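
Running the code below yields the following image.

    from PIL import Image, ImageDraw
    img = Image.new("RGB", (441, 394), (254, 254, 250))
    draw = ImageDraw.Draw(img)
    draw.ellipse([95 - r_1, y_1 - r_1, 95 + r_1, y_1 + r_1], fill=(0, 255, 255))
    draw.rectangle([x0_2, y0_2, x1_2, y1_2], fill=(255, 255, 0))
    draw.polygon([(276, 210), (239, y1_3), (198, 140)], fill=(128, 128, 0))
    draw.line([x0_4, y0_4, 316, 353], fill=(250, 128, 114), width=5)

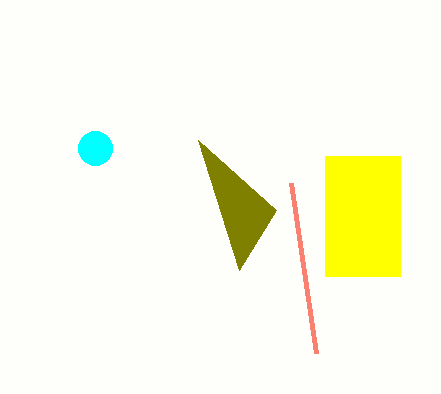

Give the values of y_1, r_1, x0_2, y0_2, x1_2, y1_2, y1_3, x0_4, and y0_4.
y_1 = 148, r_1 = 17, x0_2 = 325, y0_2 = 156, x1_2 = 400, y1_2 = 276, y1_3 = 270, x0_4 = 291, y0_4 = 183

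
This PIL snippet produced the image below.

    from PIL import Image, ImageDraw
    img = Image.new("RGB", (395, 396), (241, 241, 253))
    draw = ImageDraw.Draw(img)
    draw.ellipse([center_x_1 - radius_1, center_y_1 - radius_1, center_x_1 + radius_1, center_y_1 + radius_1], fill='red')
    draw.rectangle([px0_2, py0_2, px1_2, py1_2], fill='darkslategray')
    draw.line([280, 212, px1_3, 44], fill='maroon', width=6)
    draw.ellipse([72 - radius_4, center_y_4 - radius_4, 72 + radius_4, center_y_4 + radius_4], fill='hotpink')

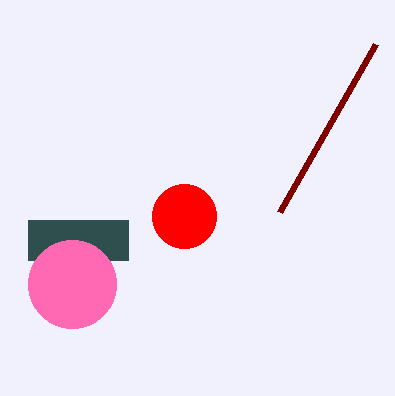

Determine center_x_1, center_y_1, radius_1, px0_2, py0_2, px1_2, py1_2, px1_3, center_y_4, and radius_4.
center_x_1 = 184
center_y_1 = 216
radius_1 = 32
px0_2 = 28
py0_2 = 220
px1_2 = 128
py1_2 = 260
px1_3 = 376
center_y_4 = 284
radius_4 = 44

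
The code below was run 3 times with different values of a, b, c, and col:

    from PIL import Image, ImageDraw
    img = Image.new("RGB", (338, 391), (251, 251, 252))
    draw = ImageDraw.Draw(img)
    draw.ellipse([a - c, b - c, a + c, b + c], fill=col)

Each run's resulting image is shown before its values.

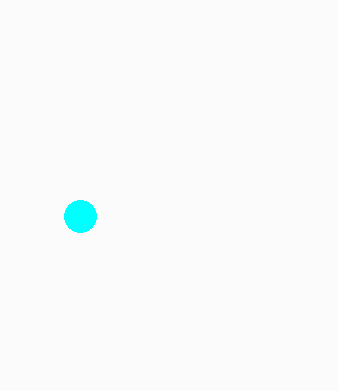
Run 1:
a = 80; b = 216; c = 16; col = 'cyan'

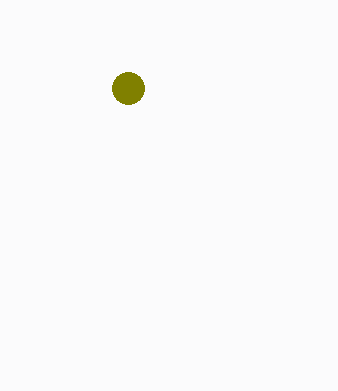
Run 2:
a = 128, b = 88, c = 16, col = 'olive'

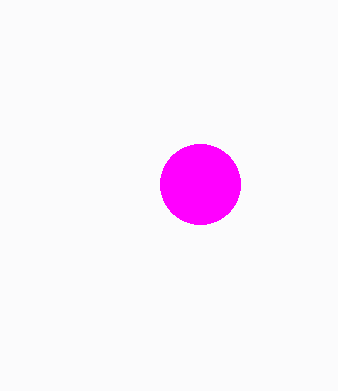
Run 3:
a = 200, b = 184, c = 40, col = 'magenta'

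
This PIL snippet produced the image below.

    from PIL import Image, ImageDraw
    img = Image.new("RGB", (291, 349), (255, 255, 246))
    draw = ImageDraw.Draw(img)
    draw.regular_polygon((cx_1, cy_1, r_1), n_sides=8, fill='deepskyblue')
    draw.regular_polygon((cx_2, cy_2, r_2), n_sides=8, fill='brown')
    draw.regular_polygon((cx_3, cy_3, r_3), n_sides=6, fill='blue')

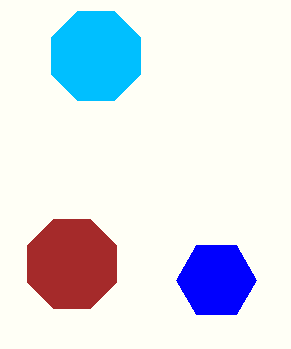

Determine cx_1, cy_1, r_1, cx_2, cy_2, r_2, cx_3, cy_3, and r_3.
cx_1 = 96, cy_1 = 56, r_1 = 48, cx_2 = 72, cy_2 = 264, r_2 = 48, cx_3 = 216, cy_3 = 280, r_3 = 40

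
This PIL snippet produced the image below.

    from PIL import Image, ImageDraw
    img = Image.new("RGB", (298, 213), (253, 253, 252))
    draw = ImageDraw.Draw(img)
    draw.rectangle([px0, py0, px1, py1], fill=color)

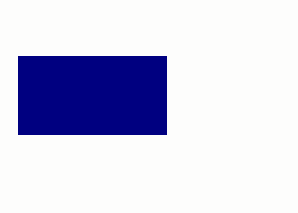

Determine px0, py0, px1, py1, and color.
px0 = 18
py0 = 56
px1 = 166
py1 = 134
color = 'navy'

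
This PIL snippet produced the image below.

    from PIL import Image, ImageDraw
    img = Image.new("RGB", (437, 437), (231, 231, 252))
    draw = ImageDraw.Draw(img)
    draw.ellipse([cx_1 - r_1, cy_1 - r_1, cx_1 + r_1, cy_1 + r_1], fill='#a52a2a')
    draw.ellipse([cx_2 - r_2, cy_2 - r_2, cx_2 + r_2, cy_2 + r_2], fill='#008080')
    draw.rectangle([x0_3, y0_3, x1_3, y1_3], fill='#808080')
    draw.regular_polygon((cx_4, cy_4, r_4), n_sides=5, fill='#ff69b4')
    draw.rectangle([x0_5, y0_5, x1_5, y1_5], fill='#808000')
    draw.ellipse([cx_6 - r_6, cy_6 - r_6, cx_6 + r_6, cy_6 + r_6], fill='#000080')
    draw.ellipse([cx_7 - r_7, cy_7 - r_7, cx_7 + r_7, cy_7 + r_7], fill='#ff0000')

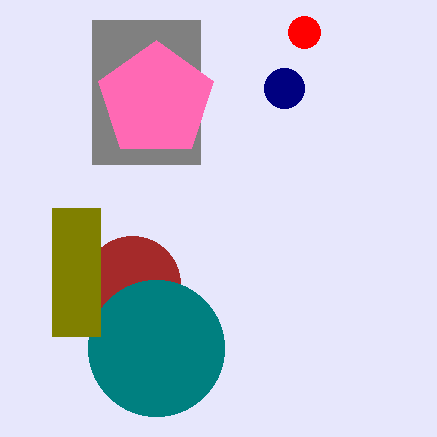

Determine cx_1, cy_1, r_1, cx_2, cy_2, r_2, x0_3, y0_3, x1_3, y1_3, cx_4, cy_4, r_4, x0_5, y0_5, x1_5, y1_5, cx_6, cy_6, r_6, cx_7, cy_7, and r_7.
cx_1 = 132
cy_1 = 284
r_1 = 48
cx_2 = 156
cy_2 = 348
r_2 = 68
x0_3 = 92
y0_3 = 20
x1_3 = 200
y1_3 = 164
cx_4 = 156
cy_4 = 100
r_4 = 60
x0_5 = 52
y0_5 = 208
x1_5 = 100
y1_5 = 336
cx_6 = 284
cy_6 = 88
r_6 = 20
cx_7 = 304
cy_7 = 32
r_7 = 16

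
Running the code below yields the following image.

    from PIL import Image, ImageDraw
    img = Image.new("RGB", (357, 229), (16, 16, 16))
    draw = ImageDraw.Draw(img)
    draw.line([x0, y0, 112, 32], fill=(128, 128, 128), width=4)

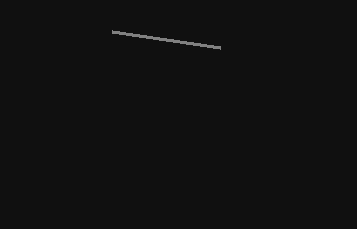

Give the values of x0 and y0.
x0 = 220, y0 = 48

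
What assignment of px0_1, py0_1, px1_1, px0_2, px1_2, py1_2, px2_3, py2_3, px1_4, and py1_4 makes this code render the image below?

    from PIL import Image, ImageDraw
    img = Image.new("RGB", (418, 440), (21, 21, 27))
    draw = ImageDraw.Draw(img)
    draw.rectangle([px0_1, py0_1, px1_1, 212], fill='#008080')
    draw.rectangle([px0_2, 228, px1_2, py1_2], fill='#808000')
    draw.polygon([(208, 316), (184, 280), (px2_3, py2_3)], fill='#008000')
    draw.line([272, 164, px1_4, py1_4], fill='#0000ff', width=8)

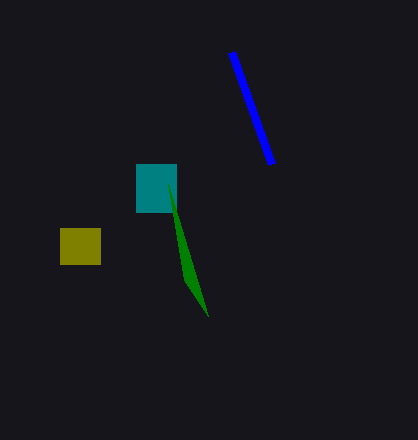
px0_1 = 136; py0_1 = 164; px1_1 = 176; px0_2 = 60; px1_2 = 100; py1_2 = 264; px2_3 = 168; py2_3 = 184; px1_4 = 232; py1_4 = 52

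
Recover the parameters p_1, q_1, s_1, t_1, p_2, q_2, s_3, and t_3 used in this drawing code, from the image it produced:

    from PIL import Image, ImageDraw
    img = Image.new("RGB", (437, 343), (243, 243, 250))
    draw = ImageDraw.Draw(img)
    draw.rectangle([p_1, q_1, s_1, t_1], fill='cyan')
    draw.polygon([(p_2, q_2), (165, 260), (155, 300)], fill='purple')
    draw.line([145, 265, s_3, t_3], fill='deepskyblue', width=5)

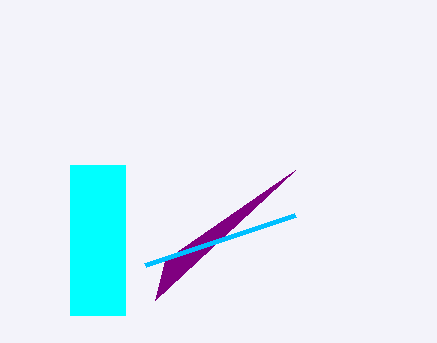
p_1 = 70
q_1 = 165
s_1 = 125
t_1 = 315
p_2 = 295
q_2 = 170
s_3 = 295
t_3 = 215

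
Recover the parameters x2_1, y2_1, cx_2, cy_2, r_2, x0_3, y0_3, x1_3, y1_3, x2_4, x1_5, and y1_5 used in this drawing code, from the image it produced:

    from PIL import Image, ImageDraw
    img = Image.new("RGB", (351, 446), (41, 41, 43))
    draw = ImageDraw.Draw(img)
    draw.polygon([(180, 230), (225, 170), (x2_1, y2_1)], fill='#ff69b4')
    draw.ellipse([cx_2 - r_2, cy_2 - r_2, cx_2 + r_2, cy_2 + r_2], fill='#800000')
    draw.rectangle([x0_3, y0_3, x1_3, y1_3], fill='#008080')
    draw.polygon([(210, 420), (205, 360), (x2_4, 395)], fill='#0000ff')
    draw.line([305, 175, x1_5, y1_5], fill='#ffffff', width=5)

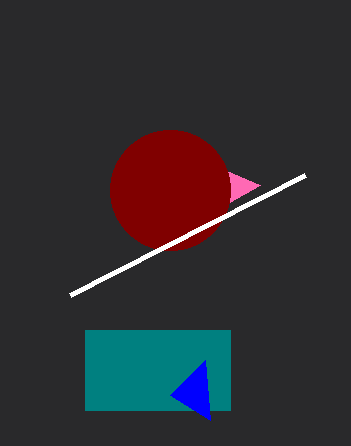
x2_1 = 260
y2_1 = 185
cx_2 = 170
cy_2 = 190
r_2 = 60
x0_3 = 85
y0_3 = 330
x1_3 = 230
y1_3 = 410
x2_4 = 170
x1_5 = 70
y1_5 = 295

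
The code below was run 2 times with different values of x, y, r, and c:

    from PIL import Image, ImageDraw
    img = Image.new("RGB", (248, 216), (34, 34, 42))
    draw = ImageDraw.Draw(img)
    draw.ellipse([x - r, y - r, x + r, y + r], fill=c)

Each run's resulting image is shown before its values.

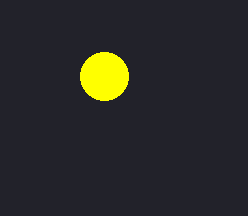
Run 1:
x = 104; y = 76; r = 24; c = 'yellow'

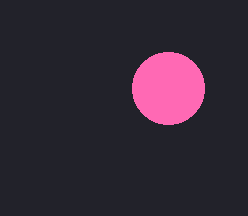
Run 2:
x = 168; y = 88; r = 36; c = 'hotpink'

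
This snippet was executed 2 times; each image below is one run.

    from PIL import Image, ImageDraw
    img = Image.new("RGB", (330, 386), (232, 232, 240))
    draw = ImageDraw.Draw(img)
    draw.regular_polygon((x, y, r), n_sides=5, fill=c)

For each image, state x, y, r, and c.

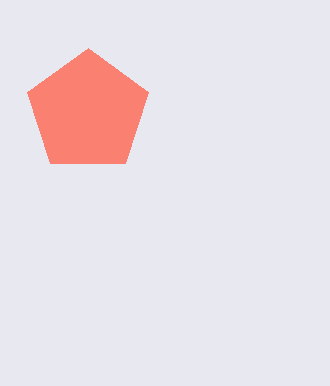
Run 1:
x = 88, y = 112, r = 64, c = 'salmon'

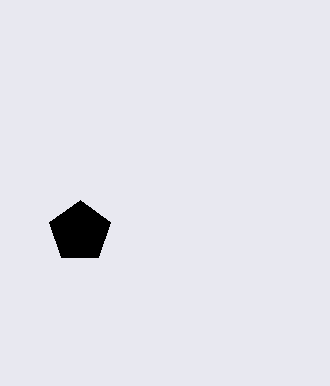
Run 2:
x = 80
y = 232
r = 32
c = 'black'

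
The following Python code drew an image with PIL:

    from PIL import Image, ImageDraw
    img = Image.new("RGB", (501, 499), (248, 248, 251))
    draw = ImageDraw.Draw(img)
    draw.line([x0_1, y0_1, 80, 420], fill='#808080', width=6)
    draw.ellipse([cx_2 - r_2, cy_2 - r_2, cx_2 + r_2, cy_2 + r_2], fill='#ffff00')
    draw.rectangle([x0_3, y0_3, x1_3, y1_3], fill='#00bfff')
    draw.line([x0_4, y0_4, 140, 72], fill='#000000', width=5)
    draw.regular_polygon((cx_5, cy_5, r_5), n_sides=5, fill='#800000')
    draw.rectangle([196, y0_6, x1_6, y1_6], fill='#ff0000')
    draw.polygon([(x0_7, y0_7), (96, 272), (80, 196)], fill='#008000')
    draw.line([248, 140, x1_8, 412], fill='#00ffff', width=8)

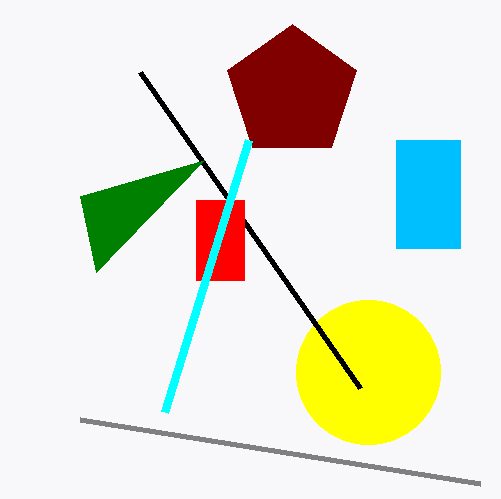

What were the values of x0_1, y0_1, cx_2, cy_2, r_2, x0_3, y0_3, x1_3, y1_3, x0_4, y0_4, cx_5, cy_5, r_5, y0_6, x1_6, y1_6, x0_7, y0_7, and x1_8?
x0_1 = 480; y0_1 = 484; cx_2 = 368; cy_2 = 372; r_2 = 72; x0_3 = 396; y0_3 = 140; x1_3 = 460; y1_3 = 248; x0_4 = 360; y0_4 = 388; cx_5 = 292; cy_5 = 92; r_5 = 68; y0_6 = 200; x1_6 = 244; y1_6 = 280; x0_7 = 204; y0_7 = 160; x1_8 = 164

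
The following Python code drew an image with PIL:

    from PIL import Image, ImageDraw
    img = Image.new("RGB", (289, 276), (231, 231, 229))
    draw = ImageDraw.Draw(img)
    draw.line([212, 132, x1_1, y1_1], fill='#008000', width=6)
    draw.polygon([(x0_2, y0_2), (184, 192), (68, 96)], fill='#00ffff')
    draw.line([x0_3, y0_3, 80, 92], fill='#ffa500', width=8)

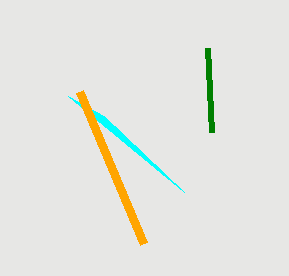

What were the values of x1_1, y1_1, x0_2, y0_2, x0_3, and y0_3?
x1_1 = 208, y1_1 = 48, x0_2 = 104, y0_2 = 116, x0_3 = 144, y0_3 = 244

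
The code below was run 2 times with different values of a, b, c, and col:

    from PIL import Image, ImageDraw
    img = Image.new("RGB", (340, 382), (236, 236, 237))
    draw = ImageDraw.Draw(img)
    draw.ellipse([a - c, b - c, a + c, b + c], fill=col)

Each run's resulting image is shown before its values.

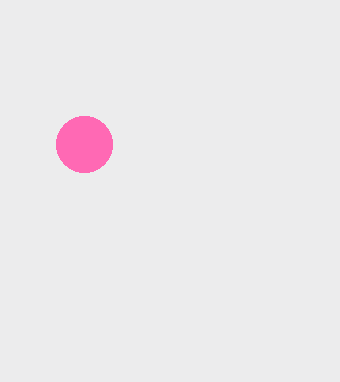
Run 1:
a = 84; b = 144; c = 28; col = 'hotpink'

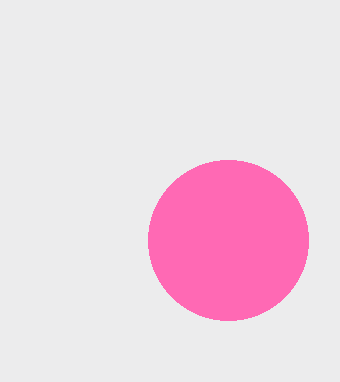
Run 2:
a = 228, b = 240, c = 80, col = 'hotpink'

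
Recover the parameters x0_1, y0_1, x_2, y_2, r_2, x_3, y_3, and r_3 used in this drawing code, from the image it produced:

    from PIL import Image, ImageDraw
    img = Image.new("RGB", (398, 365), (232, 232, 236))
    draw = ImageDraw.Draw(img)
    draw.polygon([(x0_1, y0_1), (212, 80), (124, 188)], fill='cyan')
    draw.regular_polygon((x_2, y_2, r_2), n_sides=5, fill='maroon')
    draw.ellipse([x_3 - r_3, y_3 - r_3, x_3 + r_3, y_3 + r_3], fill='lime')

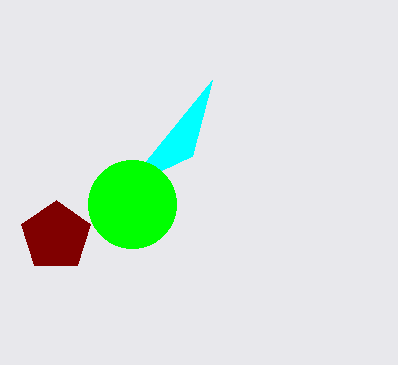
x0_1 = 192; y0_1 = 156; x_2 = 56; y_2 = 236; r_2 = 36; x_3 = 132; y_3 = 204; r_3 = 44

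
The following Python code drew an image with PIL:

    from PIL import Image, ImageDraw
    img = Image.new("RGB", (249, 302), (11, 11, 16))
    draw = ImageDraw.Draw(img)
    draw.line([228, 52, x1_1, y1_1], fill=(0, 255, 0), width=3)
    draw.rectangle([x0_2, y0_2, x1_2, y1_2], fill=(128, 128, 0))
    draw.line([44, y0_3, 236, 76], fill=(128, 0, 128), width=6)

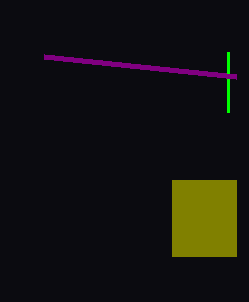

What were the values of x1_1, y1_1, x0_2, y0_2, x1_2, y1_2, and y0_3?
x1_1 = 228, y1_1 = 112, x0_2 = 172, y0_2 = 180, x1_2 = 236, y1_2 = 256, y0_3 = 56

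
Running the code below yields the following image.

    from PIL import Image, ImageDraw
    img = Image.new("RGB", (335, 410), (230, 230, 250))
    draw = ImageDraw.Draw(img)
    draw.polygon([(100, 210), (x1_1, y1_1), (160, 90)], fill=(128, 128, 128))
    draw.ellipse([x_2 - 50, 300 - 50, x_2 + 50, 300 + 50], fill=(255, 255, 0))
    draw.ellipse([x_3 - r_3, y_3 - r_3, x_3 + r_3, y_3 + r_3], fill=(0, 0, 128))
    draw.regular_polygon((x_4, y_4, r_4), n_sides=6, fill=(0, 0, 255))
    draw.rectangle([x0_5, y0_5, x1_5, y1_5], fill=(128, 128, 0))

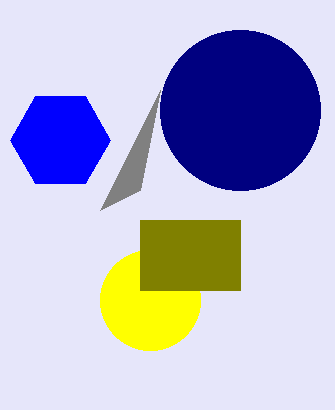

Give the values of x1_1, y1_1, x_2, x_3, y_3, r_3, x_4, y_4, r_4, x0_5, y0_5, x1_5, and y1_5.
x1_1 = 140; y1_1 = 190; x_2 = 150; x_3 = 240; y_3 = 110; r_3 = 80; x_4 = 60; y_4 = 140; r_4 = 50; x0_5 = 140; y0_5 = 220; x1_5 = 240; y1_5 = 290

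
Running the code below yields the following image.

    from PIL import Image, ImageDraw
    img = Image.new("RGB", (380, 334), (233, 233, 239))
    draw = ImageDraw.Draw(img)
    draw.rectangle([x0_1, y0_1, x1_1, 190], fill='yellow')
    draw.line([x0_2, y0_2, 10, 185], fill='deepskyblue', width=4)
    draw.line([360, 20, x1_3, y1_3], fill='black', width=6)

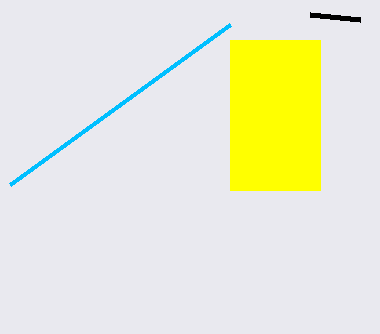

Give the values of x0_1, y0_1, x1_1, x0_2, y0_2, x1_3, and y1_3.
x0_1 = 230, y0_1 = 40, x1_1 = 320, x0_2 = 230, y0_2 = 25, x1_3 = 310, y1_3 = 15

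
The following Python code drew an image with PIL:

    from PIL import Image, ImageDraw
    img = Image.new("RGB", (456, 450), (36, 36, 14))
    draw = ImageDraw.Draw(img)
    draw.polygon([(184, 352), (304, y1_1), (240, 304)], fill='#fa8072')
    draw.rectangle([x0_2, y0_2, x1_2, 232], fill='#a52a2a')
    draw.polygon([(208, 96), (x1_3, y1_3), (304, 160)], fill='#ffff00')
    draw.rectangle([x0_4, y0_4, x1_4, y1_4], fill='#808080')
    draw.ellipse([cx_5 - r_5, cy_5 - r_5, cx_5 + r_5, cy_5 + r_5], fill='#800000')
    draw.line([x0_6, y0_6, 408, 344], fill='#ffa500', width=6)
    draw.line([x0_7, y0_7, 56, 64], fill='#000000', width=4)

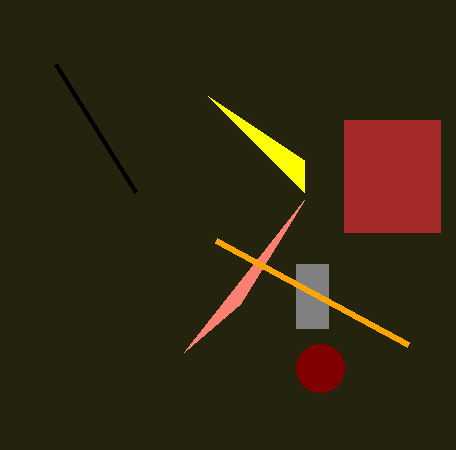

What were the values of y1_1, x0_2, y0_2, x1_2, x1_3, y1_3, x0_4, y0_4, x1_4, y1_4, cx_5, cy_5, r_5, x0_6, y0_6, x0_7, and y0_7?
y1_1 = 200; x0_2 = 344; y0_2 = 120; x1_2 = 440; x1_3 = 304; y1_3 = 192; x0_4 = 296; y0_4 = 264; x1_4 = 328; y1_4 = 328; cx_5 = 320; cy_5 = 368; r_5 = 24; x0_6 = 216; y0_6 = 240; x0_7 = 136; y0_7 = 192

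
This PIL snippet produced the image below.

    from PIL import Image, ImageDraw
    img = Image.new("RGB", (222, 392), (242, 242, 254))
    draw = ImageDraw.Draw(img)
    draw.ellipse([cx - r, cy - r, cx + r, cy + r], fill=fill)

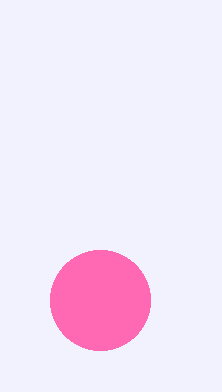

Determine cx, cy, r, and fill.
cx = 100; cy = 300; r = 50; fill = 'hotpink'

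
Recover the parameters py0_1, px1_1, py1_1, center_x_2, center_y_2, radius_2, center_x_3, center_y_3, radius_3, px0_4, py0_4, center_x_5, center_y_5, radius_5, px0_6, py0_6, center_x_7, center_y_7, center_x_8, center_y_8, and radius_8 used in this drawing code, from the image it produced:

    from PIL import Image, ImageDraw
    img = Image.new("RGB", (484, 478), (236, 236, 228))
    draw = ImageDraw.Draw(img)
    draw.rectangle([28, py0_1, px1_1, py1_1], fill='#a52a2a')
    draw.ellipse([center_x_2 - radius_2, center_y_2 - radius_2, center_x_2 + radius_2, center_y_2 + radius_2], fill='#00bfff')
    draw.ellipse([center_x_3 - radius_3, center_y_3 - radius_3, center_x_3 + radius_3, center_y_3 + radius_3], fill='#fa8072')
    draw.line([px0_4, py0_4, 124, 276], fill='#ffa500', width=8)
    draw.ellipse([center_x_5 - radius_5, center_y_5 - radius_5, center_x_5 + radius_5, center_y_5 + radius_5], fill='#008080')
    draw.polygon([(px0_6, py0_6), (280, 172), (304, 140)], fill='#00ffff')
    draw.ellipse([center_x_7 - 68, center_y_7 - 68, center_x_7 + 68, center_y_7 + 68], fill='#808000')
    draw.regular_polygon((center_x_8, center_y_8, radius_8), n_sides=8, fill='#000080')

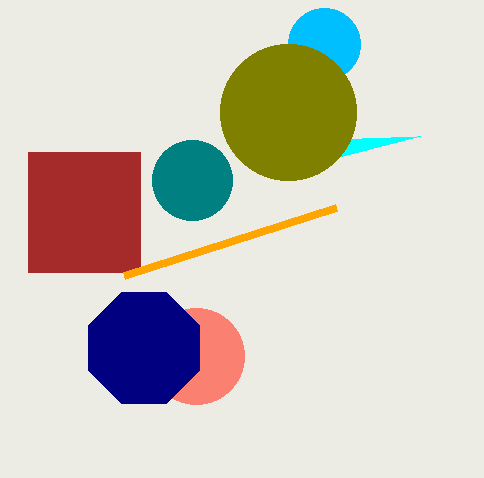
py0_1 = 152; px1_1 = 140; py1_1 = 272; center_x_2 = 324; center_y_2 = 44; radius_2 = 36; center_x_3 = 196; center_y_3 = 356; radius_3 = 48; px0_4 = 336; py0_4 = 208; center_x_5 = 192; center_y_5 = 180; radius_5 = 40; px0_6 = 420; py0_6 = 136; center_x_7 = 288; center_y_7 = 112; center_x_8 = 144; center_y_8 = 348; radius_8 = 60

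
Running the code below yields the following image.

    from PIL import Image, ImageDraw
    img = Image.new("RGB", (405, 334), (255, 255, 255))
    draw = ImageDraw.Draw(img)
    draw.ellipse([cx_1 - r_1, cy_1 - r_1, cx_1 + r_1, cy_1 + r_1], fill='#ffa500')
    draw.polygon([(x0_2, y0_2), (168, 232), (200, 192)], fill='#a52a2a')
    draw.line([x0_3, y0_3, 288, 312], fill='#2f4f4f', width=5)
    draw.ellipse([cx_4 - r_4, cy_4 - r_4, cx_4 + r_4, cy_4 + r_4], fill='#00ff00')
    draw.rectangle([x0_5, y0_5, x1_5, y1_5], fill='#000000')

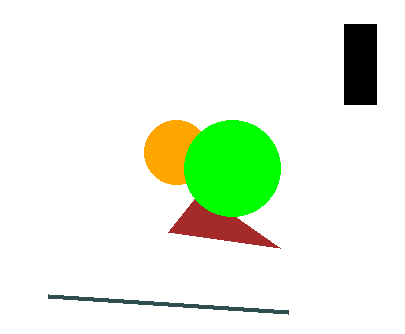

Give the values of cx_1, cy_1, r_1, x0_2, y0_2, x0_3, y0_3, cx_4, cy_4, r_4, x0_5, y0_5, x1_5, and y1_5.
cx_1 = 176, cy_1 = 152, r_1 = 32, x0_2 = 280, y0_2 = 248, x0_3 = 48, y0_3 = 296, cx_4 = 232, cy_4 = 168, r_4 = 48, x0_5 = 344, y0_5 = 24, x1_5 = 376, y1_5 = 104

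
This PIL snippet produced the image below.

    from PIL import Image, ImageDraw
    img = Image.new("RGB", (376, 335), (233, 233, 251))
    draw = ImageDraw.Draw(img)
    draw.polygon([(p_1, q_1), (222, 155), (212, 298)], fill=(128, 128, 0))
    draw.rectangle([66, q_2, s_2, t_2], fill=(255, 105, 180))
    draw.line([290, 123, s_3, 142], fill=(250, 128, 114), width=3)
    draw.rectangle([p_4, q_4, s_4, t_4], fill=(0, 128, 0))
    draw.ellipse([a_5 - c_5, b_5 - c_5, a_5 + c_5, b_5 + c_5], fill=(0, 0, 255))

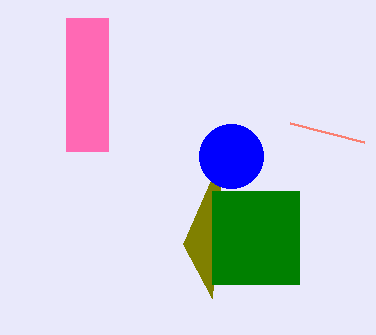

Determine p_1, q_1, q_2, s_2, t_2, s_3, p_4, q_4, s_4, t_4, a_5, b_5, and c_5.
p_1 = 183, q_1 = 244, q_2 = 18, s_2 = 108, t_2 = 151, s_3 = 364, p_4 = 212, q_4 = 191, s_4 = 299, t_4 = 284, a_5 = 231, b_5 = 156, c_5 = 32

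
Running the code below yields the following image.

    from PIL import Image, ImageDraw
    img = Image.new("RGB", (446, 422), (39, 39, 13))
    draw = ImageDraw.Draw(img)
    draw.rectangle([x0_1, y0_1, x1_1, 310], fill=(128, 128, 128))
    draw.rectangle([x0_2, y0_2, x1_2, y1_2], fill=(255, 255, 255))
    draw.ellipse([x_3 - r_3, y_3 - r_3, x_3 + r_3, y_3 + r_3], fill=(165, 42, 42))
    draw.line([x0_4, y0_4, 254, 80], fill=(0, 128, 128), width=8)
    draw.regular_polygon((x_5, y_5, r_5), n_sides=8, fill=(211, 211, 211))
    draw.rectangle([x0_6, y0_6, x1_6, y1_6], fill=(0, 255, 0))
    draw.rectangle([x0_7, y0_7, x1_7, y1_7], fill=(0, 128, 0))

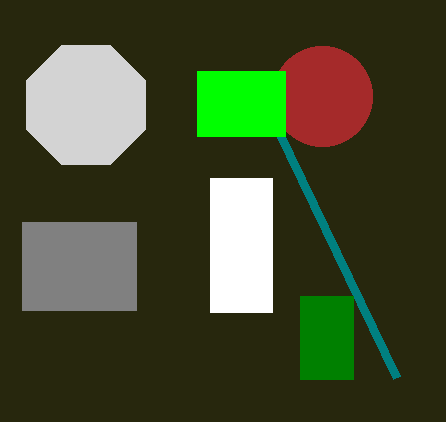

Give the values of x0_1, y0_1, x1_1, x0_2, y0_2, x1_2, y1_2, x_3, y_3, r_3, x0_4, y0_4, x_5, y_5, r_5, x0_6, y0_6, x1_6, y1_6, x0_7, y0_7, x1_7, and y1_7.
x0_1 = 22, y0_1 = 222, x1_1 = 136, x0_2 = 210, y0_2 = 178, x1_2 = 272, y1_2 = 312, x_3 = 322, y_3 = 96, r_3 = 50, x0_4 = 397, y0_4 = 378, x_5 = 86, y_5 = 105, r_5 = 64, x0_6 = 197, y0_6 = 71, x1_6 = 285, y1_6 = 136, x0_7 = 300, y0_7 = 296, x1_7 = 353, y1_7 = 379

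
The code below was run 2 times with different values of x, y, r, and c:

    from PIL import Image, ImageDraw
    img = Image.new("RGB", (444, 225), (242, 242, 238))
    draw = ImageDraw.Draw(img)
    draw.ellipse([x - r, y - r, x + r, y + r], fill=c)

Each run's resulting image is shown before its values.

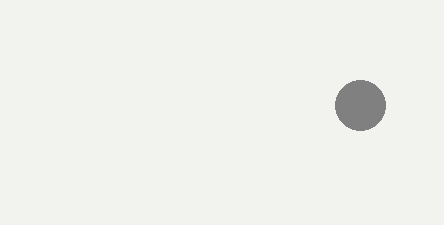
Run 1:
x = 360; y = 105; r = 25; c = 'gray'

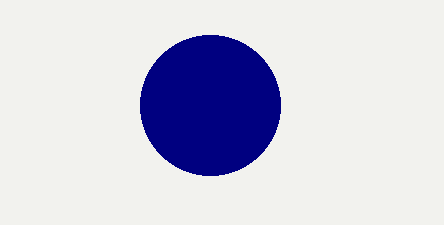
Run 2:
x = 210; y = 105; r = 70; c = 'navy'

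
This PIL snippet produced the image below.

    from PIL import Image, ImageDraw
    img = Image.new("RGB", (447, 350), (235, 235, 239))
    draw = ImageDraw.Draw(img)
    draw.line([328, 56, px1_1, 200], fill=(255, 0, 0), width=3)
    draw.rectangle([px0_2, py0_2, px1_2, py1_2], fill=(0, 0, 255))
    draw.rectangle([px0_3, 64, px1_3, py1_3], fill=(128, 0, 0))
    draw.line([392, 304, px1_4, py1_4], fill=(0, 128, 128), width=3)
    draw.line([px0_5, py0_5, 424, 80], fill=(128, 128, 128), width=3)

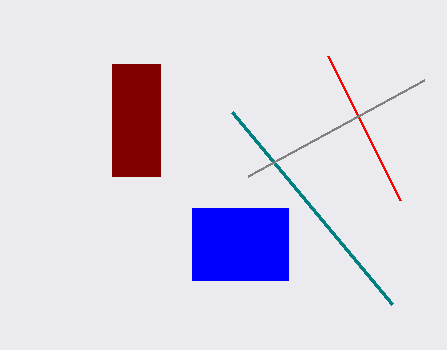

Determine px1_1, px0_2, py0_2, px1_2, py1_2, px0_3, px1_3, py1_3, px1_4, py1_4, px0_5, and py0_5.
px1_1 = 400, px0_2 = 192, py0_2 = 208, px1_2 = 288, py1_2 = 280, px0_3 = 112, px1_3 = 160, py1_3 = 176, px1_4 = 232, py1_4 = 112, px0_5 = 248, py0_5 = 176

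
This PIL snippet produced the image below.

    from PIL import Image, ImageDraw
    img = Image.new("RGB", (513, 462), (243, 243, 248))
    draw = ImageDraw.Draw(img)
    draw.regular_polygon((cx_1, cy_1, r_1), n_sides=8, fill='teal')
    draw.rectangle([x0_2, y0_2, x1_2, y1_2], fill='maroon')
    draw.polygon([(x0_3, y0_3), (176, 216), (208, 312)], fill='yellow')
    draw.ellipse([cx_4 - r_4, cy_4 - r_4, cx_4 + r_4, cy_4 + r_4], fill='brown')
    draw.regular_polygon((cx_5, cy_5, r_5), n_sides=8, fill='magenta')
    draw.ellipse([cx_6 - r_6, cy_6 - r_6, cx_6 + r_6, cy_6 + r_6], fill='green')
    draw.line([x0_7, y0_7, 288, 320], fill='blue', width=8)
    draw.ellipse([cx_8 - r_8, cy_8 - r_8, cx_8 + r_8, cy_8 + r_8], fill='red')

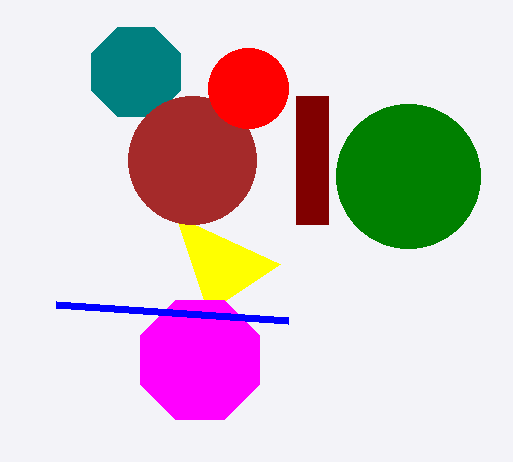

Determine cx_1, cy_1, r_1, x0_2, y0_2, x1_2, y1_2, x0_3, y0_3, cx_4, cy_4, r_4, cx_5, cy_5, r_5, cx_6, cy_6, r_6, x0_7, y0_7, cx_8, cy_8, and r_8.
cx_1 = 136
cy_1 = 72
r_1 = 48
x0_2 = 296
y0_2 = 96
x1_2 = 328
y1_2 = 224
x0_3 = 280
y0_3 = 264
cx_4 = 192
cy_4 = 160
r_4 = 64
cx_5 = 200
cy_5 = 360
r_5 = 64
cx_6 = 408
cy_6 = 176
r_6 = 72
x0_7 = 56
y0_7 = 304
cx_8 = 248
cy_8 = 88
r_8 = 40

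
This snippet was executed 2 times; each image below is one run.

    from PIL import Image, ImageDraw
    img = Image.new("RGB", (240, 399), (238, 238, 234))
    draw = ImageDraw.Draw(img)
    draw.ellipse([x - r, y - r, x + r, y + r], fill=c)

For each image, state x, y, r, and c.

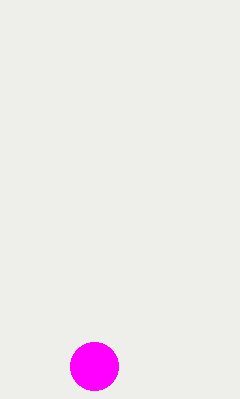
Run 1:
x = 94; y = 366; r = 24; c = 'magenta'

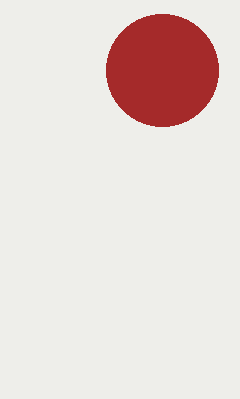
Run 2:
x = 162; y = 70; r = 56; c = 'brown'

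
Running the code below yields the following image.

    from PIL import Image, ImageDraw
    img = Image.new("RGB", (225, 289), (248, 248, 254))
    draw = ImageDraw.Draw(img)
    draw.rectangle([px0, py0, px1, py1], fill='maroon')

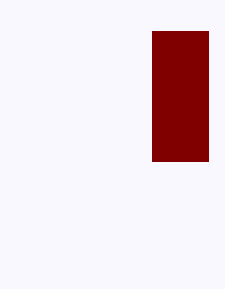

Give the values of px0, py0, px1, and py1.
px0 = 152, py0 = 31, px1 = 208, py1 = 161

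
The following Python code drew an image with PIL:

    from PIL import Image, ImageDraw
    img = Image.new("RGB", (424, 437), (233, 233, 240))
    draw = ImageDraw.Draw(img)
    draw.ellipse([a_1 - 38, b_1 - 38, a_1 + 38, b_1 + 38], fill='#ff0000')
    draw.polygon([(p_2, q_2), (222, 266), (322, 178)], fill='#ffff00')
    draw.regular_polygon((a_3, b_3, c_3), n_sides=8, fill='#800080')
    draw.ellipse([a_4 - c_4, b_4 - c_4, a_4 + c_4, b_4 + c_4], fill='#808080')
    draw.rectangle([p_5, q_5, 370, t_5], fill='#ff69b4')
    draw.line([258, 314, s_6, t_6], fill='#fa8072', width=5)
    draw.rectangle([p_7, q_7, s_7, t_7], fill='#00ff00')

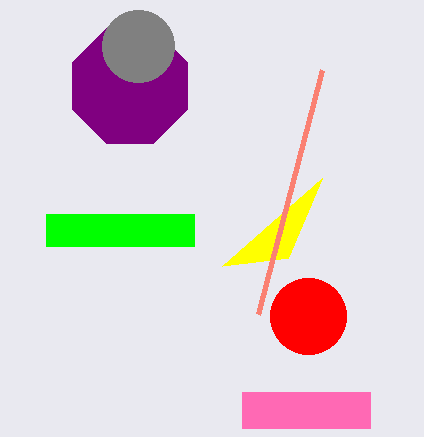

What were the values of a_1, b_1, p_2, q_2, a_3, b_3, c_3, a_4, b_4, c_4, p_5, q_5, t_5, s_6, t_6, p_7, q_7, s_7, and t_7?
a_1 = 308
b_1 = 316
p_2 = 288
q_2 = 258
a_3 = 130
b_3 = 86
c_3 = 62
a_4 = 138
b_4 = 46
c_4 = 36
p_5 = 242
q_5 = 392
t_5 = 428
s_6 = 322
t_6 = 70
p_7 = 46
q_7 = 214
s_7 = 194
t_7 = 246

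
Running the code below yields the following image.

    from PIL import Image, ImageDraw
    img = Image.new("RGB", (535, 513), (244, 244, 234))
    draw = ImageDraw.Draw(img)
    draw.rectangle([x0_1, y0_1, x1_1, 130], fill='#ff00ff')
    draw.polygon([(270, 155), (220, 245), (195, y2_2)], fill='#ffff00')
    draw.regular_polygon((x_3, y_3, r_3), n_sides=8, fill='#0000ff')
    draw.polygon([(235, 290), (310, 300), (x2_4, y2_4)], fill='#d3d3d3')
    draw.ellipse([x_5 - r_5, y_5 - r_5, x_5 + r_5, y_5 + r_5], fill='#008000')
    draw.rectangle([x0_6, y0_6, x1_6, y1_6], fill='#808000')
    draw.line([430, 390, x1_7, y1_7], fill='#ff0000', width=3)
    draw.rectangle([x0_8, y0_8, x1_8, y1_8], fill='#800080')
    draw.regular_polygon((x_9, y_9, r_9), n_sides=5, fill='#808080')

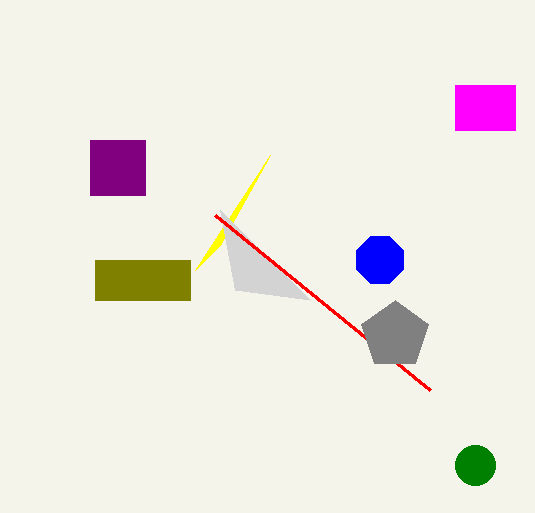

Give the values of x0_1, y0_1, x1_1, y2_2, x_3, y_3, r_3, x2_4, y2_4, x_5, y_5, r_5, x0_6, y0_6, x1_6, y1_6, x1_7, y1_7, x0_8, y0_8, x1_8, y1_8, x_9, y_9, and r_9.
x0_1 = 455; y0_1 = 85; x1_1 = 515; y2_2 = 270; x_3 = 380; y_3 = 260; r_3 = 25; x2_4 = 220; y2_4 = 210; x_5 = 475; y_5 = 465; r_5 = 20; x0_6 = 95; y0_6 = 260; x1_6 = 190; y1_6 = 300; x1_7 = 215; y1_7 = 215; x0_8 = 90; y0_8 = 140; x1_8 = 145; y1_8 = 195; x_9 = 395; y_9 = 335; r_9 = 35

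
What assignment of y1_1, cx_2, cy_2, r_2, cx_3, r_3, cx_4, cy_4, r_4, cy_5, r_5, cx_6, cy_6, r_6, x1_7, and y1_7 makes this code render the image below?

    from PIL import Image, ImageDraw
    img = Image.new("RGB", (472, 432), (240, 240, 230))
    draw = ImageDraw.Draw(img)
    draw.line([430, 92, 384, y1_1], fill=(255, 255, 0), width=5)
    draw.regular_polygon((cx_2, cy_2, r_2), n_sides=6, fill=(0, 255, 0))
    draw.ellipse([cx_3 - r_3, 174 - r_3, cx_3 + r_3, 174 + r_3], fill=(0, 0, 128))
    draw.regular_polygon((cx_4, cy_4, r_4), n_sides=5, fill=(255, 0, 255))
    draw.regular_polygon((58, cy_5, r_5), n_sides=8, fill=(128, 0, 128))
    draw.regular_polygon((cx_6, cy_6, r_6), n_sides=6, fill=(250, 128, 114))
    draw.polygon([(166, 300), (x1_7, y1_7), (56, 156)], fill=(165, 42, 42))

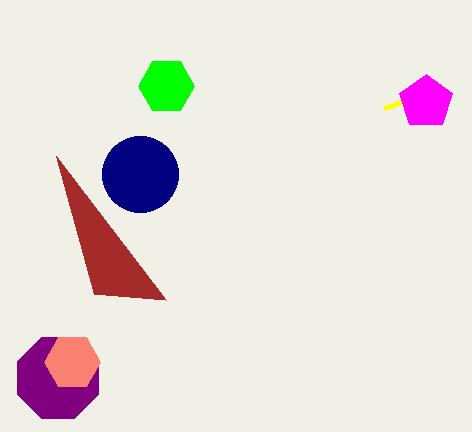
y1_1 = 108, cx_2 = 166, cy_2 = 86, r_2 = 28, cx_3 = 140, r_3 = 38, cx_4 = 426, cy_4 = 102, r_4 = 28, cy_5 = 378, r_5 = 44, cx_6 = 72, cy_6 = 362, r_6 = 28, x1_7 = 94, y1_7 = 294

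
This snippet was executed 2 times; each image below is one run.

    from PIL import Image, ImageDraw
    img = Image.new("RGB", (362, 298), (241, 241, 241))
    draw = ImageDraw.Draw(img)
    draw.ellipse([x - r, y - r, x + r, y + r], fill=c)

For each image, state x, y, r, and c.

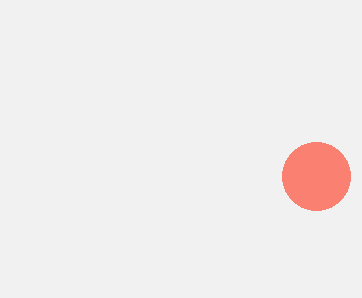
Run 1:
x = 316; y = 176; r = 34; c = 'salmon'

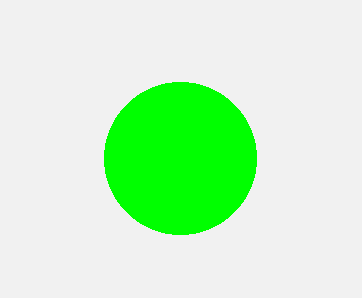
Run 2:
x = 180; y = 158; r = 76; c = 'lime'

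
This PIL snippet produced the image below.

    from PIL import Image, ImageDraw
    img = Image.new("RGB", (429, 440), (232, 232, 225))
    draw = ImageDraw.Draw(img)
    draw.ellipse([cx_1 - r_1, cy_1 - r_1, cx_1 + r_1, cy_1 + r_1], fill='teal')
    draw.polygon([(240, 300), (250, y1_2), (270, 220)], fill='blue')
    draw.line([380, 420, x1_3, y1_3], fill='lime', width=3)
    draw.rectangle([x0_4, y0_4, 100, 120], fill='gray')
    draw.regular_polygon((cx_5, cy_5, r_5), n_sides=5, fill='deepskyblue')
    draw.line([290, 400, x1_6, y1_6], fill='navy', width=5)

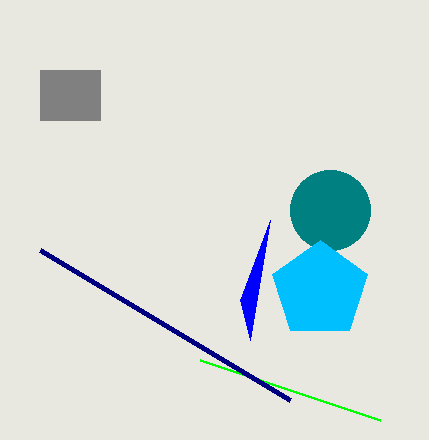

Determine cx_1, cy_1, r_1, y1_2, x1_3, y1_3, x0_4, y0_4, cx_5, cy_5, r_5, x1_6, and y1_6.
cx_1 = 330
cy_1 = 210
r_1 = 40
y1_2 = 340
x1_3 = 200
y1_3 = 360
x0_4 = 40
y0_4 = 70
cx_5 = 320
cy_5 = 290
r_5 = 50
x1_6 = 40
y1_6 = 250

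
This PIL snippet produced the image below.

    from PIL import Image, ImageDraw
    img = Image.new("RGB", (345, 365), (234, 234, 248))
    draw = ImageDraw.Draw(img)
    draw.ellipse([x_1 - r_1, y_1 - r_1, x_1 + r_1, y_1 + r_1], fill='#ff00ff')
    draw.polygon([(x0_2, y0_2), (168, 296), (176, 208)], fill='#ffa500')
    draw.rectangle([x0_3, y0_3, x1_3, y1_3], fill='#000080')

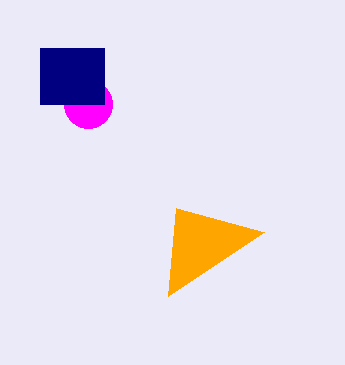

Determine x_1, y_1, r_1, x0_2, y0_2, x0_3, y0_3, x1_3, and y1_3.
x_1 = 88, y_1 = 104, r_1 = 24, x0_2 = 264, y0_2 = 232, x0_3 = 40, y0_3 = 48, x1_3 = 104, y1_3 = 104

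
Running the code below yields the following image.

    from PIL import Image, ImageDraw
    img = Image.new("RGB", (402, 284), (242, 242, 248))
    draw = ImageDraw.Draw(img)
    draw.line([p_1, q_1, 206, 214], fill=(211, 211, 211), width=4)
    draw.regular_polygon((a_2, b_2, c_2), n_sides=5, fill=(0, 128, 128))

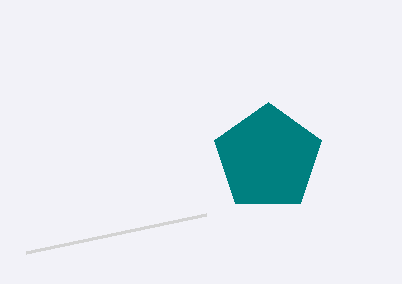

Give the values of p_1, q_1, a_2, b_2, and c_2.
p_1 = 26; q_1 = 252; a_2 = 268; b_2 = 158; c_2 = 56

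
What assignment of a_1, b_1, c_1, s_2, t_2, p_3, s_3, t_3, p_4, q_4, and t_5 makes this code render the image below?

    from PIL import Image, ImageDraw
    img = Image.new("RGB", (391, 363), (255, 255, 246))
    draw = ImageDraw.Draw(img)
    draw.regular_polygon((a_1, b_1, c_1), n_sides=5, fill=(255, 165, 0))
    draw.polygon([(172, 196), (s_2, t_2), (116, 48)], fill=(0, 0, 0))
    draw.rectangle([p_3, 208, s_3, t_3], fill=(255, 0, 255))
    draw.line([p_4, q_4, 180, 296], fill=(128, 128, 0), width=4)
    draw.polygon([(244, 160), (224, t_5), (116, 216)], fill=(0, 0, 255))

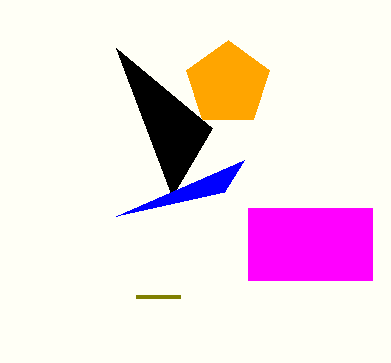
a_1 = 228
b_1 = 84
c_1 = 44
s_2 = 212
t_2 = 128
p_3 = 248
s_3 = 372
t_3 = 280
p_4 = 136
q_4 = 296
t_5 = 192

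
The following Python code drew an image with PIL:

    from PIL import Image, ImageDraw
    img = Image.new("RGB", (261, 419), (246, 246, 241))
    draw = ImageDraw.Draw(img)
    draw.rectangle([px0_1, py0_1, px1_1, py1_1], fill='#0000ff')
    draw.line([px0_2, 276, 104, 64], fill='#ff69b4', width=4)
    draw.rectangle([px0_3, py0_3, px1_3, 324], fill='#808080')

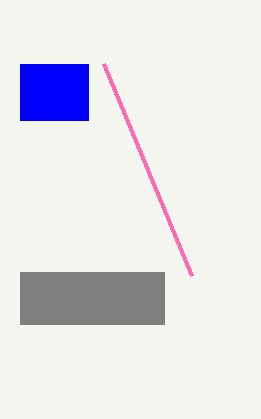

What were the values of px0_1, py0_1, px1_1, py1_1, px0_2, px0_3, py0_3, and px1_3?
px0_1 = 20
py0_1 = 64
px1_1 = 88
py1_1 = 120
px0_2 = 192
px0_3 = 20
py0_3 = 272
px1_3 = 164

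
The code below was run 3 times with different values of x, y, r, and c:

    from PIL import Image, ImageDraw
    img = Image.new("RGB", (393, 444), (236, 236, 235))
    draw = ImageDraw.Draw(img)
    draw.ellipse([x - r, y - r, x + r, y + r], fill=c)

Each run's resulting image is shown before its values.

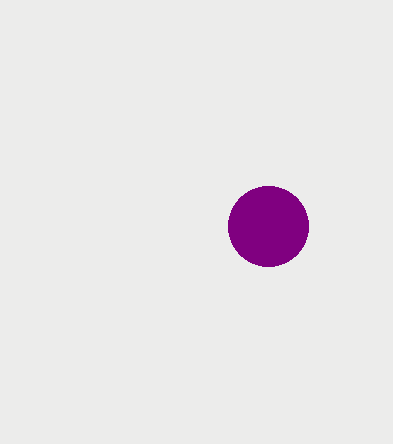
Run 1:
x = 268; y = 226; r = 40; c = 'purple'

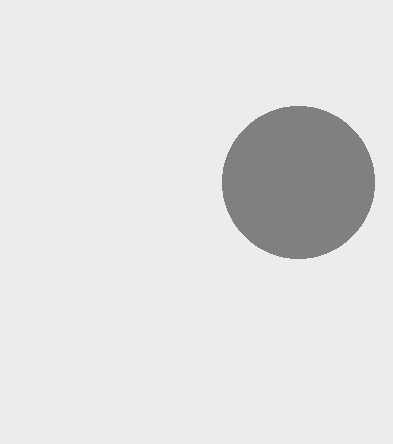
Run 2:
x = 298; y = 182; r = 76; c = 'gray'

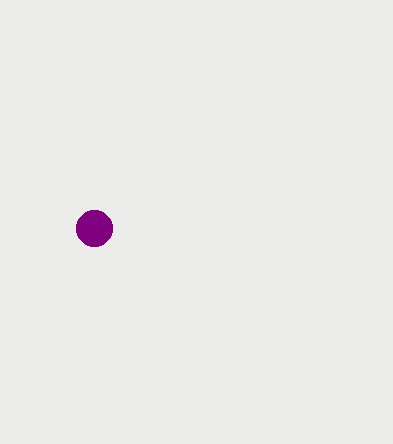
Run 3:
x = 94, y = 228, r = 18, c = 'purple'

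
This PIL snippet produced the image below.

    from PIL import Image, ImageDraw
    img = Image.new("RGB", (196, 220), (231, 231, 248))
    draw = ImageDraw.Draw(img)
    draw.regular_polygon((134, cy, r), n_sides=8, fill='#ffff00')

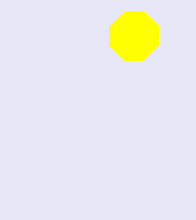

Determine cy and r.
cy = 36
r = 26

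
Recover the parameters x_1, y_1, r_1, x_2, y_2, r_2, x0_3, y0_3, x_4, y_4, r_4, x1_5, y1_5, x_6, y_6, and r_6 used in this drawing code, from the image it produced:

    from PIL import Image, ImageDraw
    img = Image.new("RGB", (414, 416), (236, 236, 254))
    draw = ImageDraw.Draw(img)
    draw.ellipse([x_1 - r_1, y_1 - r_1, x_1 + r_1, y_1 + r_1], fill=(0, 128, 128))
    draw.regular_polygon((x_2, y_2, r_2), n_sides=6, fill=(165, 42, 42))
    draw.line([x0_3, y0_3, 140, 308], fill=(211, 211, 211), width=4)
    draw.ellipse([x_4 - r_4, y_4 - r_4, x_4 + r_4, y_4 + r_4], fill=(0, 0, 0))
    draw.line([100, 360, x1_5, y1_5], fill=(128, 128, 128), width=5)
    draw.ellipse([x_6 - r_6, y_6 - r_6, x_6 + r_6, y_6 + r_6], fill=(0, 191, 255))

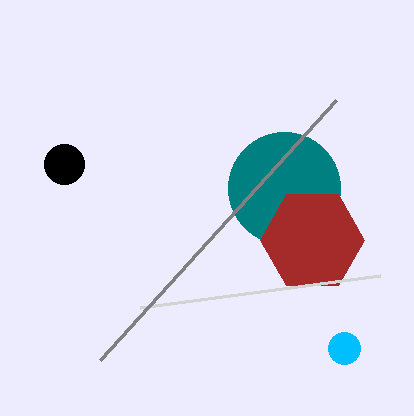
x_1 = 284, y_1 = 188, r_1 = 56, x_2 = 312, y_2 = 240, r_2 = 52, x0_3 = 380, y0_3 = 276, x_4 = 64, y_4 = 164, r_4 = 20, x1_5 = 336, y1_5 = 100, x_6 = 344, y_6 = 348, r_6 = 16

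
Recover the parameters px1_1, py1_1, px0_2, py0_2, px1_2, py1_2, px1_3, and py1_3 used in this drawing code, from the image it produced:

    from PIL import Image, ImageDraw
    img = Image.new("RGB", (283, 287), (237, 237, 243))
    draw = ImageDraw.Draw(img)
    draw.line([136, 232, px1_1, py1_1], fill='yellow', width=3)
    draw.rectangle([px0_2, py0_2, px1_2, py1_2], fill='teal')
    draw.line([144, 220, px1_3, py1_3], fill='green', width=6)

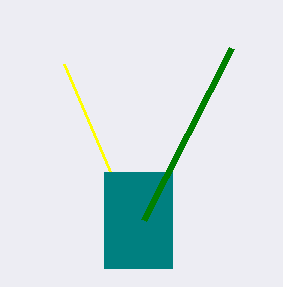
px1_1 = 64
py1_1 = 64
px0_2 = 104
py0_2 = 172
px1_2 = 172
py1_2 = 268
px1_3 = 232
py1_3 = 48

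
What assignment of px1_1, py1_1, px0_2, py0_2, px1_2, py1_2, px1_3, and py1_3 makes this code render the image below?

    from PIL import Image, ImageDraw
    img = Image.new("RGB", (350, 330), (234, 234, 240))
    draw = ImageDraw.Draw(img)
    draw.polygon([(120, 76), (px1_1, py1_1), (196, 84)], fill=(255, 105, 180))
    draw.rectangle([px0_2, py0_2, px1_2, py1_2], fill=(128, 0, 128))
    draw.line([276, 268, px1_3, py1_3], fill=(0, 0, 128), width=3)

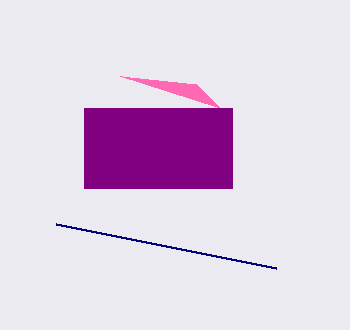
px1_1 = 220, py1_1 = 108, px0_2 = 84, py0_2 = 108, px1_2 = 232, py1_2 = 188, px1_3 = 56, py1_3 = 224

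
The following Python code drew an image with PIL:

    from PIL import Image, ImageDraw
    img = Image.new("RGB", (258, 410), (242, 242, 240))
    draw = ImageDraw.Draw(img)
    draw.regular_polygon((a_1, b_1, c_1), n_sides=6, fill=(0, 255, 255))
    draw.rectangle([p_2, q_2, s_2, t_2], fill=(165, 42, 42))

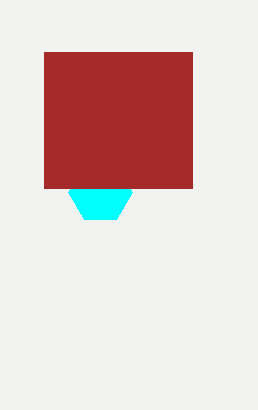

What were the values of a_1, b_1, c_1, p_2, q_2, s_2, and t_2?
a_1 = 100, b_1 = 192, c_1 = 32, p_2 = 44, q_2 = 52, s_2 = 192, t_2 = 188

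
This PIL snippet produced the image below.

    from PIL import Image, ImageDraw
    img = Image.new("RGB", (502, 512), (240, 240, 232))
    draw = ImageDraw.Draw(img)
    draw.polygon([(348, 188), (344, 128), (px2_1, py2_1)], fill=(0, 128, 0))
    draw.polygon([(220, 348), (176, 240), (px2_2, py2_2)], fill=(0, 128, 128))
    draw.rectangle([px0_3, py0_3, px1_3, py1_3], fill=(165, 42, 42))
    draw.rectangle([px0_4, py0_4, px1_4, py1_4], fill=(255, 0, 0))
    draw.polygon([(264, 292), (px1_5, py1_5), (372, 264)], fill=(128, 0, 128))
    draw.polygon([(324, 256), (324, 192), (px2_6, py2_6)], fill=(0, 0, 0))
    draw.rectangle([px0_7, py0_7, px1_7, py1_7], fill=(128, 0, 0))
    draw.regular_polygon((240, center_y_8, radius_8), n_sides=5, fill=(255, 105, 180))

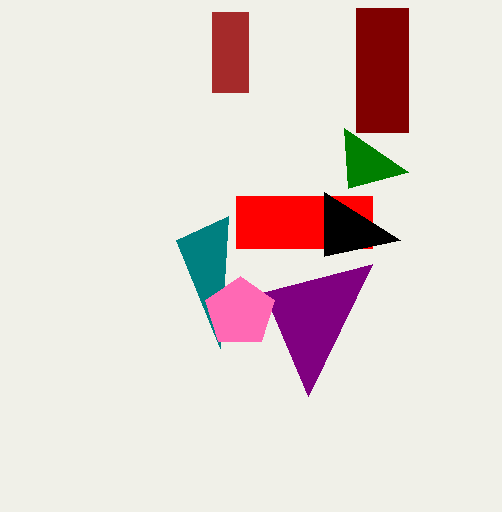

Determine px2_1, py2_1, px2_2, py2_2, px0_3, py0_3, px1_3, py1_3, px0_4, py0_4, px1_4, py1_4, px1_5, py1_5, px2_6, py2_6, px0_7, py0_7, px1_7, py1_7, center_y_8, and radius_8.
px2_1 = 408; py2_1 = 172; px2_2 = 228; py2_2 = 216; px0_3 = 212; py0_3 = 12; px1_3 = 248; py1_3 = 92; px0_4 = 236; py0_4 = 196; px1_4 = 372; py1_4 = 248; px1_5 = 308; py1_5 = 396; px2_6 = 400; py2_6 = 240; px0_7 = 356; py0_7 = 8; px1_7 = 408; py1_7 = 132; center_y_8 = 312; radius_8 = 36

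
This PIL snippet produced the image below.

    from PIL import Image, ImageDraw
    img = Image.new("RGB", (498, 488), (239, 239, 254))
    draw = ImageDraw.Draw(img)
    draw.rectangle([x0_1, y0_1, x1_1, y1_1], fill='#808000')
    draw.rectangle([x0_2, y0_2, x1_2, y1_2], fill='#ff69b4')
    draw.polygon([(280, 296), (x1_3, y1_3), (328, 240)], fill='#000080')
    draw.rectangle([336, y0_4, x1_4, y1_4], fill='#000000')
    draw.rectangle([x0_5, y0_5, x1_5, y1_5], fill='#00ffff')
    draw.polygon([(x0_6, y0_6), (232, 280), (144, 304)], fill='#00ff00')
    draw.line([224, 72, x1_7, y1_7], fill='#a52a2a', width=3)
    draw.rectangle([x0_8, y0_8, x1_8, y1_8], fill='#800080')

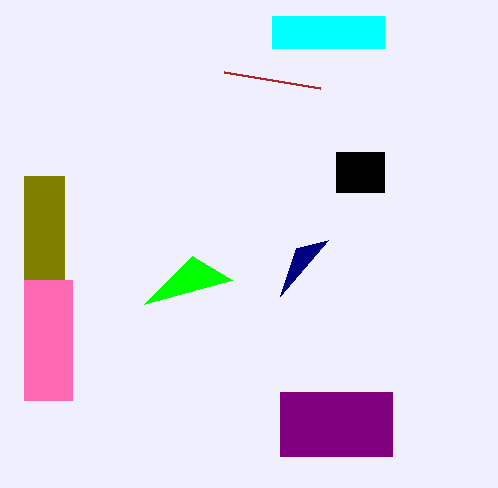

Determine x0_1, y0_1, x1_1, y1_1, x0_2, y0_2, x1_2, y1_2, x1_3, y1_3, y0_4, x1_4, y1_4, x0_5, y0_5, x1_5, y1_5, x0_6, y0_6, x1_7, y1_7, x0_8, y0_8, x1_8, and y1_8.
x0_1 = 24; y0_1 = 176; x1_1 = 64; y1_1 = 280; x0_2 = 24; y0_2 = 280; x1_2 = 72; y1_2 = 400; x1_3 = 296; y1_3 = 248; y0_4 = 152; x1_4 = 384; y1_4 = 192; x0_5 = 272; y0_5 = 16; x1_5 = 384; y1_5 = 48; x0_6 = 192; y0_6 = 256; x1_7 = 320; y1_7 = 88; x0_8 = 280; y0_8 = 392; x1_8 = 392; y1_8 = 456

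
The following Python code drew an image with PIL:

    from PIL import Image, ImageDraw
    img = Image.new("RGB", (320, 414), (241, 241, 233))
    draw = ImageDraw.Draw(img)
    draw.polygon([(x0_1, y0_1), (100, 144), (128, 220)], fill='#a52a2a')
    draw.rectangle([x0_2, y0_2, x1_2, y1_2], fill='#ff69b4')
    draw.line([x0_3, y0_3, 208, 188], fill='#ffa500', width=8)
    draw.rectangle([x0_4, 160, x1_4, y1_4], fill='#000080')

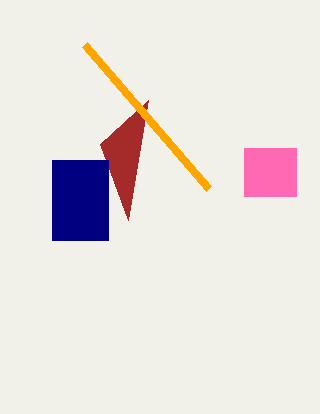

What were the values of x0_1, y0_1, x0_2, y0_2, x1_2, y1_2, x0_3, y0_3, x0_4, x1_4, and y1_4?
x0_1 = 148
y0_1 = 100
x0_2 = 244
y0_2 = 148
x1_2 = 296
y1_2 = 196
x0_3 = 84
y0_3 = 44
x0_4 = 52
x1_4 = 108
y1_4 = 240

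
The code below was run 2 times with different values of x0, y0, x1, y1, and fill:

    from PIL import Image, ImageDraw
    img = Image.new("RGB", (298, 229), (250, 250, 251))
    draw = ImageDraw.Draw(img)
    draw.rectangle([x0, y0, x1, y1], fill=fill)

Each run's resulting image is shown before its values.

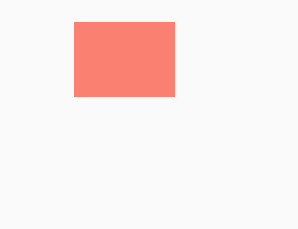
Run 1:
x0 = 74
y0 = 22
x1 = 174
y1 = 96
fill = 'salmon'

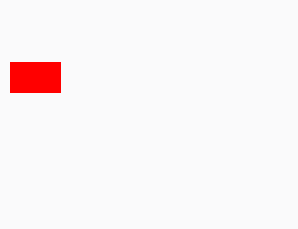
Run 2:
x0 = 10, y0 = 62, x1 = 60, y1 = 92, fill = 'red'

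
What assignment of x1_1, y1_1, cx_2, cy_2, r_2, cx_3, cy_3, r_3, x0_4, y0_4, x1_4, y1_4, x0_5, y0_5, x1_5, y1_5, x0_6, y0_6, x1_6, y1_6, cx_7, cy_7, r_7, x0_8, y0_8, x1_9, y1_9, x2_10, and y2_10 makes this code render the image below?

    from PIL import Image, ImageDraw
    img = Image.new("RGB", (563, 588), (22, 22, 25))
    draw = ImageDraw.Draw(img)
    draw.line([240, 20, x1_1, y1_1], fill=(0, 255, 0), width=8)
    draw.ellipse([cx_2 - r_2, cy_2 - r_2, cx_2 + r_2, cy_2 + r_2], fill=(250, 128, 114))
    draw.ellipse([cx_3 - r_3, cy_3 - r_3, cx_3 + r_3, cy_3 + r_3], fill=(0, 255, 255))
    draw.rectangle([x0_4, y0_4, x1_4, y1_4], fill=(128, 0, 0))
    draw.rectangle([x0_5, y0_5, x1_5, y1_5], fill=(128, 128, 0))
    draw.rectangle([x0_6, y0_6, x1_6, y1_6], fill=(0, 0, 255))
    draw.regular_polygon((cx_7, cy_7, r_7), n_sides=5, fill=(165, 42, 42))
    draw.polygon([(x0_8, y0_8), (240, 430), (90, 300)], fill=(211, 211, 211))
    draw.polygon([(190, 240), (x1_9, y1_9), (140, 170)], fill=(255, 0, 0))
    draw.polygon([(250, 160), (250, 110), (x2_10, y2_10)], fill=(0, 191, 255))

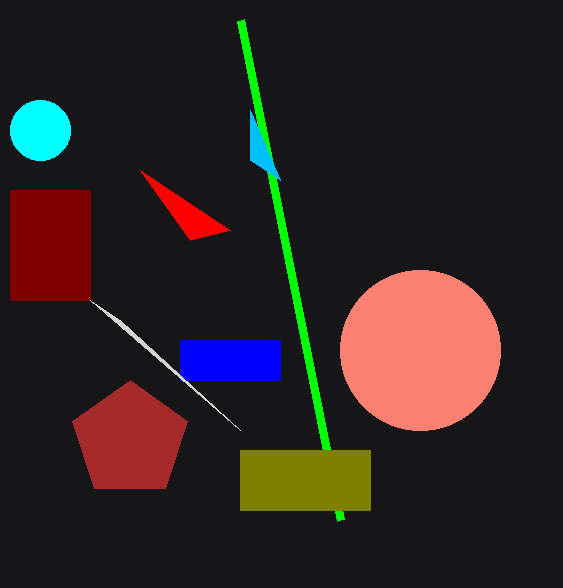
x1_1 = 340; y1_1 = 520; cx_2 = 420; cy_2 = 350; r_2 = 80; cx_3 = 40; cy_3 = 130; r_3 = 30; x0_4 = 10; y0_4 = 190; x1_4 = 90; y1_4 = 300; x0_5 = 240; y0_5 = 450; x1_5 = 370; y1_5 = 510; x0_6 = 180; y0_6 = 340; x1_6 = 280; y1_6 = 380; cx_7 = 130; cy_7 = 440; r_7 = 60; x0_8 = 120; y0_8 = 320; x1_9 = 230; y1_9 = 230; x2_10 = 280; y2_10 = 180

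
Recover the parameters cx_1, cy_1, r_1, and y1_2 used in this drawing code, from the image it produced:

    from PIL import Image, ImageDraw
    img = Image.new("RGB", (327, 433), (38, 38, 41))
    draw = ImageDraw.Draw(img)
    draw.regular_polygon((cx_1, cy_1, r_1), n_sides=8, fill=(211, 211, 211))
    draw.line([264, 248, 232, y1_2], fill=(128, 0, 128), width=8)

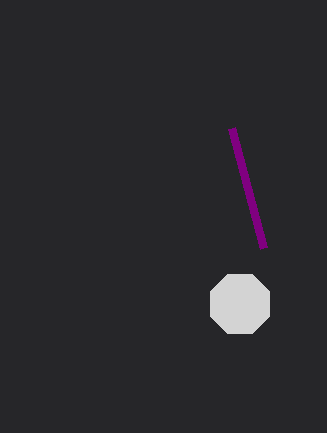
cx_1 = 240; cy_1 = 304; r_1 = 32; y1_2 = 128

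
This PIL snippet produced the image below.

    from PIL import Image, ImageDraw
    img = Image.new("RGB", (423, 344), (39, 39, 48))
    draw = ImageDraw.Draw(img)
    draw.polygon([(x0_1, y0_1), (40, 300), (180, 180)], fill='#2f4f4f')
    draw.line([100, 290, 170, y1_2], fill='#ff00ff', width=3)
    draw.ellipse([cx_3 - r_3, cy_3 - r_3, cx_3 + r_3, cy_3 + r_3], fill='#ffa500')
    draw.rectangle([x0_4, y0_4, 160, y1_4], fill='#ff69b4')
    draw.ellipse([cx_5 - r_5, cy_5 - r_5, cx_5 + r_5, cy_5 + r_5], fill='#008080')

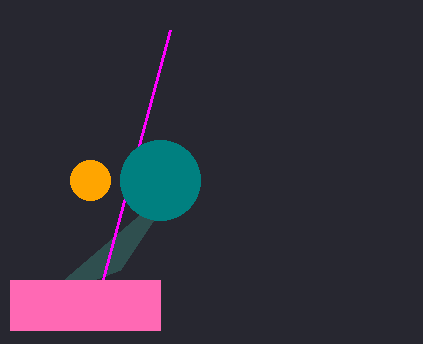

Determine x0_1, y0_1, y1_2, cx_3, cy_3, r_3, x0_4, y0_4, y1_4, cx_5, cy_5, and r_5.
x0_1 = 120, y0_1 = 270, y1_2 = 30, cx_3 = 90, cy_3 = 180, r_3 = 20, x0_4 = 10, y0_4 = 280, y1_4 = 330, cx_5 = 160, cy_5 = 180, r_5 = 40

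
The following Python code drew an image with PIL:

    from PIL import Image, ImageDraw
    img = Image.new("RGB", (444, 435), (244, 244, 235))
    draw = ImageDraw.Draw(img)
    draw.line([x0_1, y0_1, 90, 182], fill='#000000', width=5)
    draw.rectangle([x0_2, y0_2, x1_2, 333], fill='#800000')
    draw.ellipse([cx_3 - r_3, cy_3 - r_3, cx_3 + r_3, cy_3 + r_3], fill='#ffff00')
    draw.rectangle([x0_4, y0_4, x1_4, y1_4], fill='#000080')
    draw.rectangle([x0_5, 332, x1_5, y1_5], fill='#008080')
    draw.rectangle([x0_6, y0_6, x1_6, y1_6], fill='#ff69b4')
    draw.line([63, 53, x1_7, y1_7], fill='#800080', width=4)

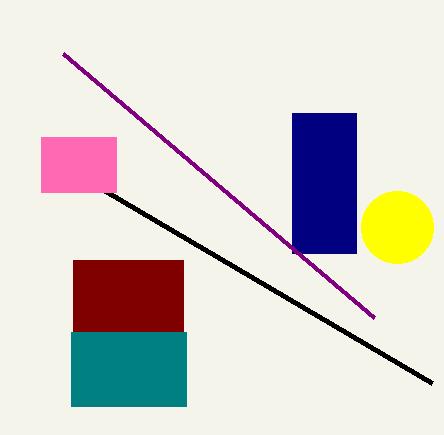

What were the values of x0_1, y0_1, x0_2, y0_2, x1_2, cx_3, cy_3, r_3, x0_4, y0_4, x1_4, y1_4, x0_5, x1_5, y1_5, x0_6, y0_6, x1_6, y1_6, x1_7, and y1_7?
x0_1 = 432; y0_1 = 383; x0_2 = 73; y0_2 = 260; x1_2 = 183; cx_3 = 397; cy_3 = 227; r_3 = 36; x0_4 = 292; y0_4 = 113; x1_4 = 356; y1_4 = 253; x0_5 = 71; x1_5 = 186; y1_5 = 406; x0_6 = 41; y0_6 = 137; x1_6 = 116; y1_6 = 192; x1_7 = 374; y1_7 = 317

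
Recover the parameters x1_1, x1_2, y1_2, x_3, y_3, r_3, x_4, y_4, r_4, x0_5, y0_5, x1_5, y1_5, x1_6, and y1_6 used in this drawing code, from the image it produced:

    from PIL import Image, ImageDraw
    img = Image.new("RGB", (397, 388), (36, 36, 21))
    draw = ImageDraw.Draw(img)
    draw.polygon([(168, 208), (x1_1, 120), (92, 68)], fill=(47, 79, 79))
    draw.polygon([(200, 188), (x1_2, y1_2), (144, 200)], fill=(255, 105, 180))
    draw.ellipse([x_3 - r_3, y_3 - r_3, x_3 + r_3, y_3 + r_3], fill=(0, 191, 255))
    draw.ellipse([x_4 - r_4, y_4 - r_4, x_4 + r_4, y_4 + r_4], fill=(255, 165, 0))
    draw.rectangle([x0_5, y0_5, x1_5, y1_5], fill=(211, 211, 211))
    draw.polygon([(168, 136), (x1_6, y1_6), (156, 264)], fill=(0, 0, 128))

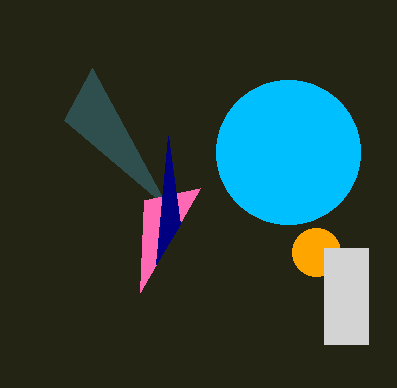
x1_1 = 64, x1_2 = 140, y1_2 = 292, x_3 = 288, y_3 = 152, r_3 = 72, x_4 = 316, y_4 = 252, r_4 = 24, x0_5 = 324, y0_5 = 248, x1_5 = 368, y1_5 = 344, x1_6 = 180, y1_6 = 224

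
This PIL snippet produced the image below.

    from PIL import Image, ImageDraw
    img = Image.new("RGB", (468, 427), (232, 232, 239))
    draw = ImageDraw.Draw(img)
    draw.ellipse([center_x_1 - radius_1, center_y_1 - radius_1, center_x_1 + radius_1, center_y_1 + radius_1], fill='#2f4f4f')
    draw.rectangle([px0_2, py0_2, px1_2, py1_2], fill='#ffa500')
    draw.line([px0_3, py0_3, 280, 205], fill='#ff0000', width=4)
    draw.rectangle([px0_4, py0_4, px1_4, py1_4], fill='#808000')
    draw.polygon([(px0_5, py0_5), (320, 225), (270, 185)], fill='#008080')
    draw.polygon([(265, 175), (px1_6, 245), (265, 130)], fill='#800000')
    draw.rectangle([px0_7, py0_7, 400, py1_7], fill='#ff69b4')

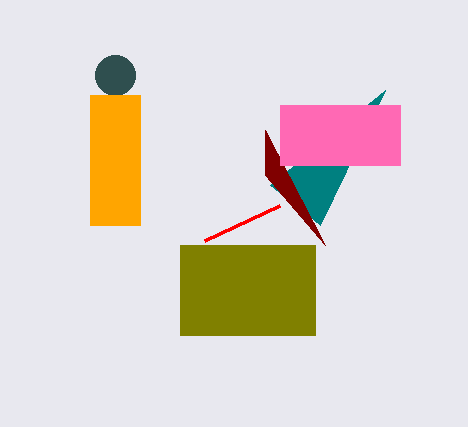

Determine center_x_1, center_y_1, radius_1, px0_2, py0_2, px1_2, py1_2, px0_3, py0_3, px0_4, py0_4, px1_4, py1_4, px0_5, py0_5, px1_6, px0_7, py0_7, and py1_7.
center_x_1 = 115
center_y_1 = 75
radius_1 = 20
px0_2 = 90
py0_2 = 95
px1_2 = 140
py1_2 = 225
px0_3 = 205
py0_3 = 240
px0_4 = 180
py0_4 = 245
px1_4 = 315
py1_4 = 335
px0_5 = 385
py0_5 = 90
px1_6 = 325
px0_7 = 280
py0_7 = 105
py1_7 = 165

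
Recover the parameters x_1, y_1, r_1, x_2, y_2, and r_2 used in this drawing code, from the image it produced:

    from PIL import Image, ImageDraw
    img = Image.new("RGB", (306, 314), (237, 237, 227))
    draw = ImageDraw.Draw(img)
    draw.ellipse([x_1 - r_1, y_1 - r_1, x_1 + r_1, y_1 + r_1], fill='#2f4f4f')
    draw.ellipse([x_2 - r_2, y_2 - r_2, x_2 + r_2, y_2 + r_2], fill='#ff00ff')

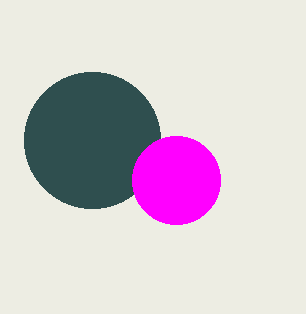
x_1 = 92; y_1 = 140; r_1 = 68; x_2 = 176; y_2 = 180; r_2 = 44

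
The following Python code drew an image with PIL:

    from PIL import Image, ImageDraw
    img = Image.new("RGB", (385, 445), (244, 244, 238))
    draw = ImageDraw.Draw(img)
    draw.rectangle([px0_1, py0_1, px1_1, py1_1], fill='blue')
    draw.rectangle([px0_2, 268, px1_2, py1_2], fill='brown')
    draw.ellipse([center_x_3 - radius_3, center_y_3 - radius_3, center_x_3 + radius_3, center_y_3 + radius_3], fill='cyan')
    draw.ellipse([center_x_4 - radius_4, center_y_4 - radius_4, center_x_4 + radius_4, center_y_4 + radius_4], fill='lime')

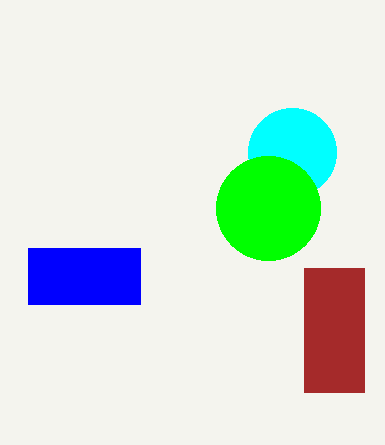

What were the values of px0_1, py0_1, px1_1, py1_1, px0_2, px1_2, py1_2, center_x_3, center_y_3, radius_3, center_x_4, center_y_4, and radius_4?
px0_1 = 28
py0_1 = 248
px1_1 = 140
py1_1 = 304
px0_2 = 304
px1_2 = 364
py1_2 = 392
center_x_3 = 292
center_y_3 = 152
radius_3 = 44
center_x_4 = 268
center_y_4 = 208
radius_4 = 52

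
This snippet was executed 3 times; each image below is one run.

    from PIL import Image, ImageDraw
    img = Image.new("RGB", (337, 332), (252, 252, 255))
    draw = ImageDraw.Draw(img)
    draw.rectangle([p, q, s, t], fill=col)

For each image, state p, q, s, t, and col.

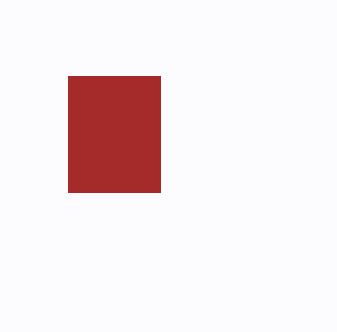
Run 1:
p = 68; q = 76; s = 160; t = 192; col = 'brown'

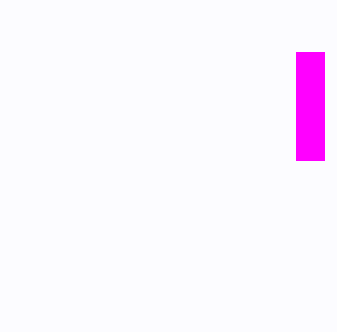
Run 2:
p = 296
q = 52
s = 324
t = 160
col = 'magenta'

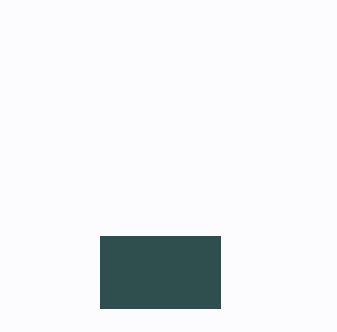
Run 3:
p = 100, q = 236, s = 220, t = 308, col = 'darkslategray'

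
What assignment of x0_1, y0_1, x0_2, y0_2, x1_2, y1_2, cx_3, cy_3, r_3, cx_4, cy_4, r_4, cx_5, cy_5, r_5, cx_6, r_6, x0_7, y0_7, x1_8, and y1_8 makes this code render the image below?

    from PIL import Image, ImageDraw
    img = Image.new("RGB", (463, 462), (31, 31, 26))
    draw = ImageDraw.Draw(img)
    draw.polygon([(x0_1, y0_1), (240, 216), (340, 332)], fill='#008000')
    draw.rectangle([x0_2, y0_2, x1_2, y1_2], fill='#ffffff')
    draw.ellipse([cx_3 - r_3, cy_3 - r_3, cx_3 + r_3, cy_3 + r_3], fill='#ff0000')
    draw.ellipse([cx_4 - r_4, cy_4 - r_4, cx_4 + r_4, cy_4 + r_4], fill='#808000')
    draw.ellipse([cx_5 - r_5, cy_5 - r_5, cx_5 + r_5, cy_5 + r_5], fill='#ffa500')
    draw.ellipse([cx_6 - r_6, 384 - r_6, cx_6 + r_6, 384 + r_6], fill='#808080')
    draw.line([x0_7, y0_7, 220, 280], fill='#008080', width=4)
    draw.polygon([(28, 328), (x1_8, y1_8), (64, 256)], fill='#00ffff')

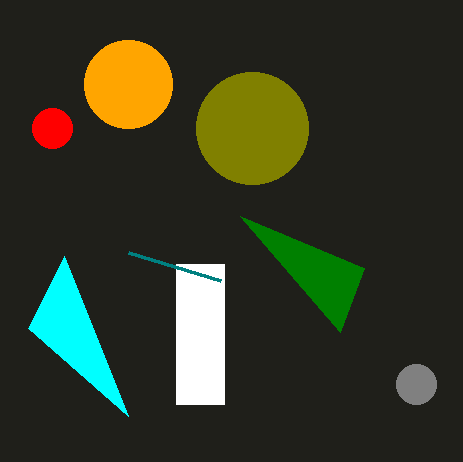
x0_1 = 364
y0_1 = 268
x0_2 = 176
y0_2 = 264
x1_2 = 224
y1_2 = 404
cx_3 = 52
cy_3 = 128
r_3 = 20
cx_4 = 252
cy_4 = 128
r_4 = 56
cx_5 = 128
cy_5 = 84
r_5 = 44
cx_6 = 416
r_6 = 20
x0_7 = 128
y0_7 = 252
x1_8 = 128
y1_8 = 416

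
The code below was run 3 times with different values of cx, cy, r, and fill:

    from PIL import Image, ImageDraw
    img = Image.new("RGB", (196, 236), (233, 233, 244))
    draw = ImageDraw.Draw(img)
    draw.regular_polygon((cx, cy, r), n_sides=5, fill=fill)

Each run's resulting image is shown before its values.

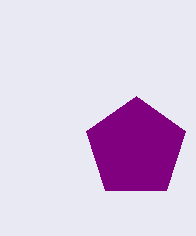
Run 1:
cx = 136
cy = 148
r = 52
fill = 'purple'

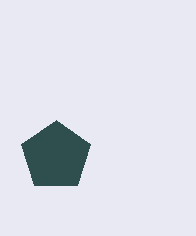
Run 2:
cx = 56
cy = 156
r = 36
fill = 'darkslategray'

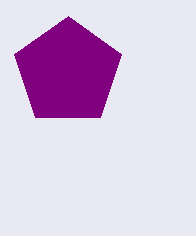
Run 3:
cx = 68; cy = 72; r = 56; fill = 'purple'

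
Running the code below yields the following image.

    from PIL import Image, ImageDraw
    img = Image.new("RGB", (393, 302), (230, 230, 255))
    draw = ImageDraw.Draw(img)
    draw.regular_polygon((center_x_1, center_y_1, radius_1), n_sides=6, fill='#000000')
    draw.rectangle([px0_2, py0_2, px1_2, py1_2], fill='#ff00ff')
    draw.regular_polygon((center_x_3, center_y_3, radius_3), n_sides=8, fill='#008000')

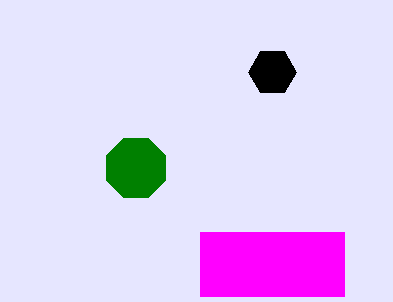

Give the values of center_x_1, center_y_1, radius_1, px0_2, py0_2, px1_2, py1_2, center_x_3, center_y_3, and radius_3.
center_x_1 = 272; center_y_1 = 72; radius_1 = 24; px0_2 = 200; py0_2 = 232; px1_2 = 344; py1_2 = 296; center_x_3 = 136; center_y_3 = 168; radius_3 = 32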